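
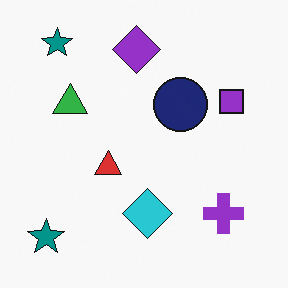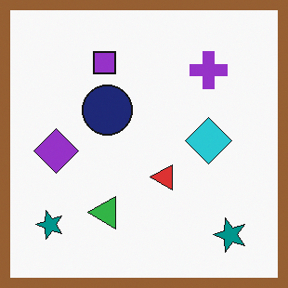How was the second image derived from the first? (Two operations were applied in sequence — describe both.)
The image was rotated 90° counter-clockwise, then framed with a brown border.

The purple cross sits in the bottom-right of the first image and the top-right of the second — consistent with a whole-image 90° counter-clockwise rotation. A solid brown frame runs around the edge of the second image, with the content slightly shrunk inside it.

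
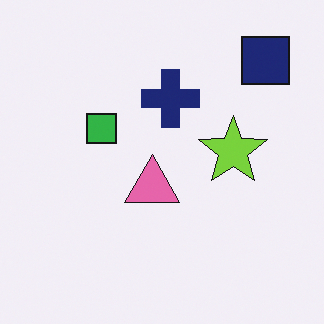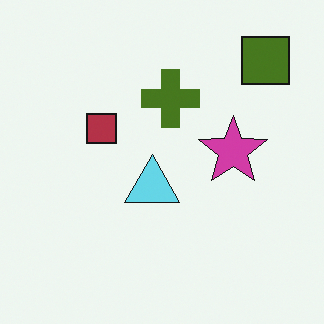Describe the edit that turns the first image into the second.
The second image is the first hue-shifted by a large amount.

Every shape's color has rotated by the same amount around the hue wheel — a uniform hue shift.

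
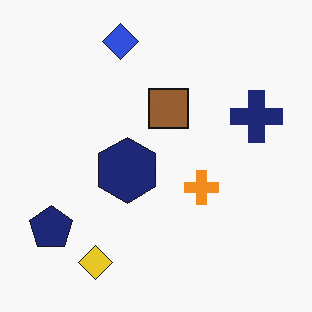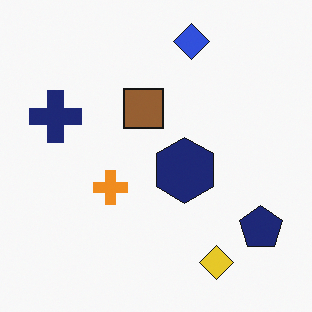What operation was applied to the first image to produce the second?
Flipped horizontally (left ↔ right).

The navy pentagon is in the bottom-left of the first image and the bottom-right of the second — shapes on opposite sides of the vertical midline have swapped in a mirror flip.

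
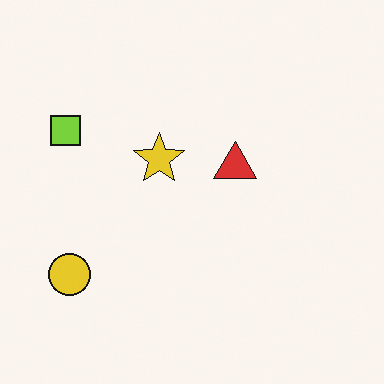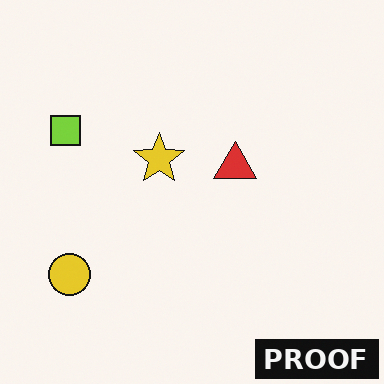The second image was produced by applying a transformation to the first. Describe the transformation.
It was watermarked with the text "PROOF" in the lower-right corner.

A dark label reading "PROOF" appears in the lower-right corner.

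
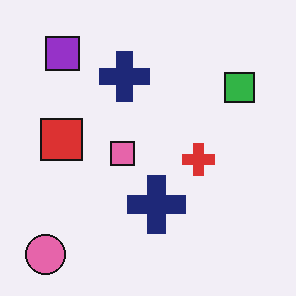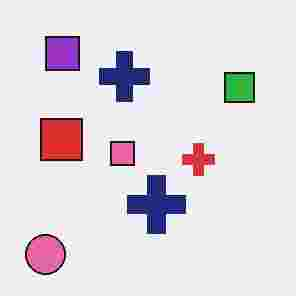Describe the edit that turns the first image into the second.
The transformation is: heavily JPEG-compressed with obvious blocking artifacts.

Blocky 8×8 compression artifacts appear around shape edges and the flat background shows ringing — characteristic JPEG degradation.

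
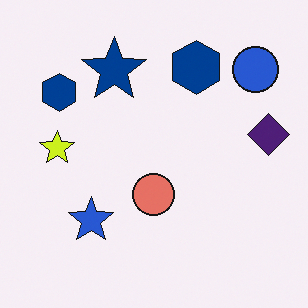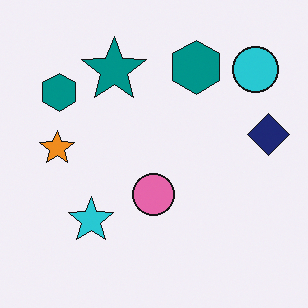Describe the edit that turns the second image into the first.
Hue-shifted by a small amount.

Every shape's color has rotated by the same amount around the hue wheel — a uniform hue shift.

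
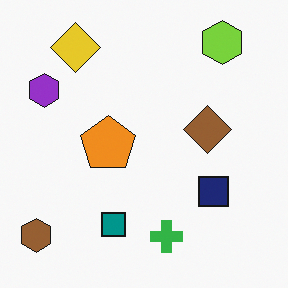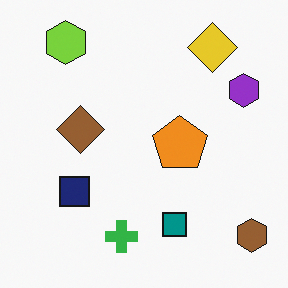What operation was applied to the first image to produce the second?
Flipped horizontally (left ↔ right).

The brown hexagon is in the bottom-left of the first image and the bottom-right of the second — shapes on opposite sides of the vertical midline have swapped in a mirror flip.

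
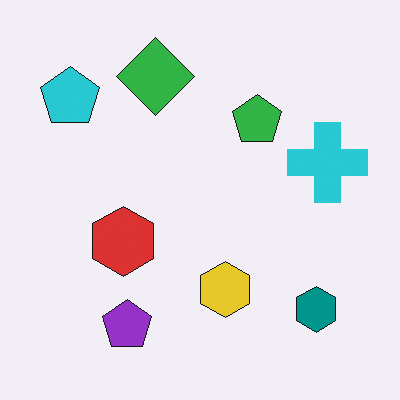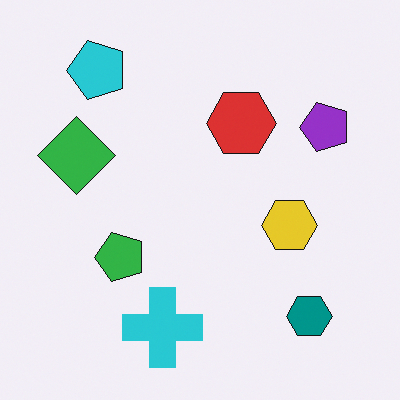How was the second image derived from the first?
The transformation is: transposed (reflected across the top-left ↔ bottom-right diagonal).

Shapes have swapped their row and column positions — what was in the top-right is now in the bottom-left — a diagonal reflection.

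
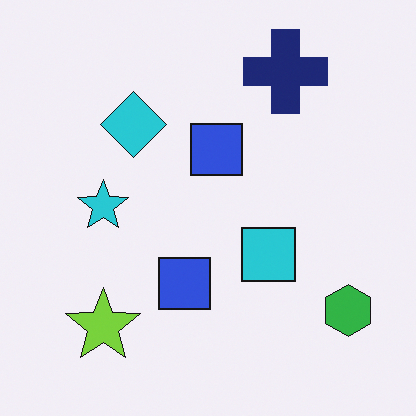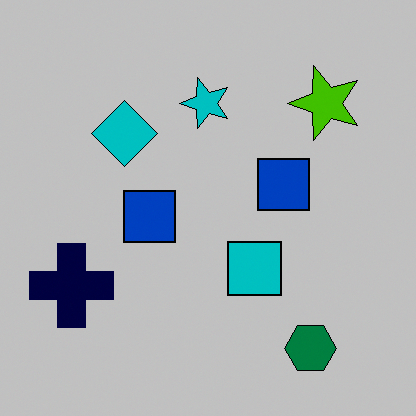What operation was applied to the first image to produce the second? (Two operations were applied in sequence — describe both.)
It was transposed (reflected across the top-left ↔ bottom-right diagonal), then heavily posterized to just a handful of flat colors.

Shapes have swapped their row and column positions — what was in the top-right is now in the bottom-left — a diagonal reflection. Each flat color has snapped to a coarser quantized level — most visibly, the near-white background has dropped to a flat grey.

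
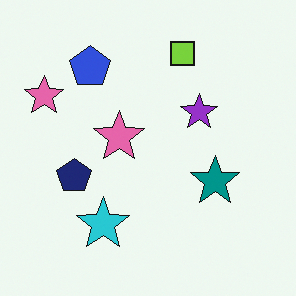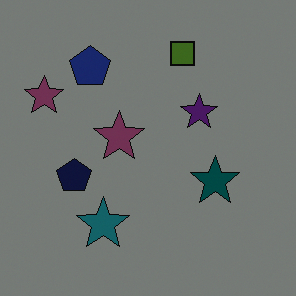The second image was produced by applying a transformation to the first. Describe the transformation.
Darkened a lot.

Every pixel — background and shapes alike — is uniformly darkened.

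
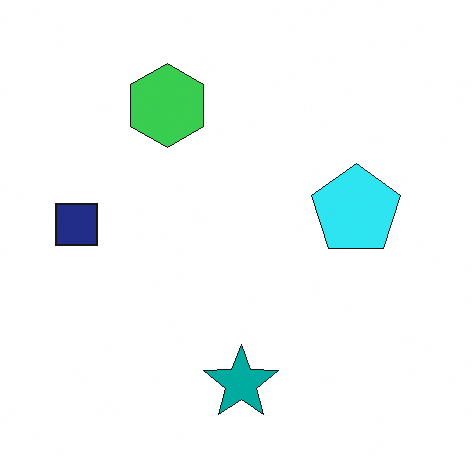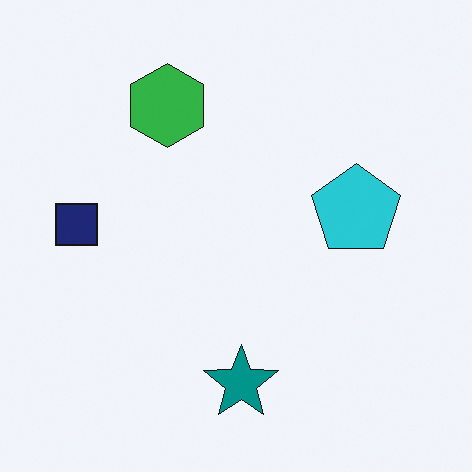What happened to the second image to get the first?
The transformation is: brightened a little.

Every pixel — background and shapes alike — is uniformly brightened.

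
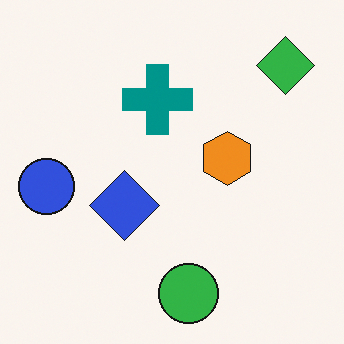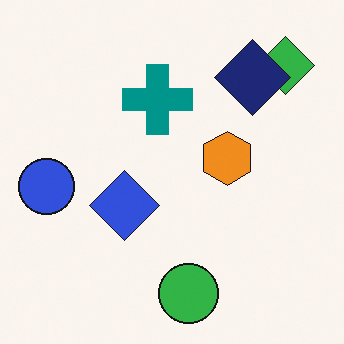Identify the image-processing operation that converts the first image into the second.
Overlaid with an additional navy diamond.

A navy diamond appears in the second image that is absent from the first.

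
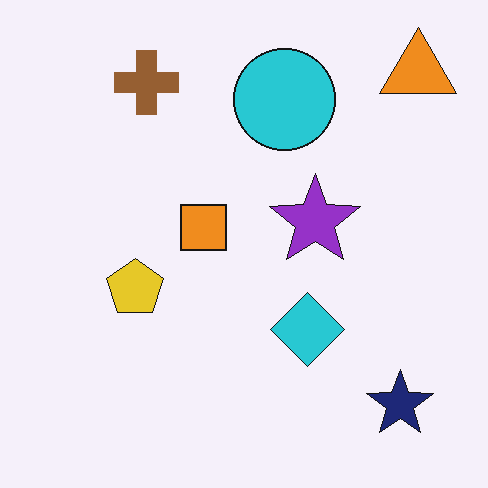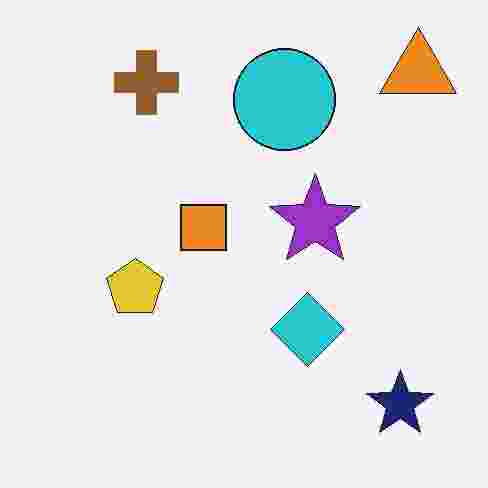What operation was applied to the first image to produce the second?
The transformation is: degraded with heavy JPEG compression.

Blocky 8×8 compression artifacts appear around shape edges and the flat background shows ringing — characteristic JPEG degradation.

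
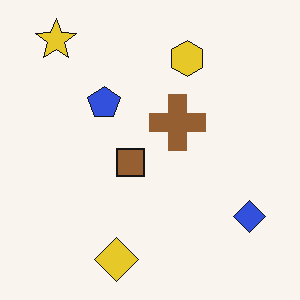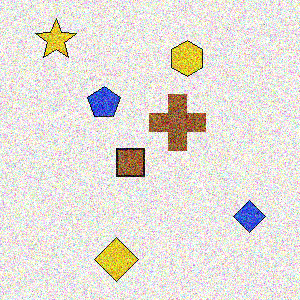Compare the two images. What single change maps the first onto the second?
This is the original image degraded with strong gaussian noise.

Random speckle covers the whole image, including the flat background.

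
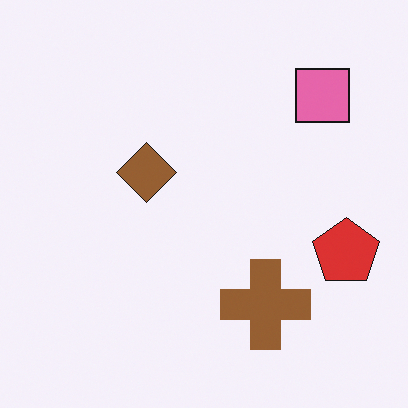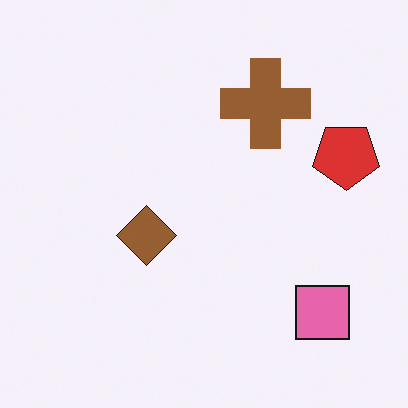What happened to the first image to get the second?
Flipped vertically (top ↔ bottom).

The pink square is in the top-right of the first image and the bottom-right of the second — shapes on opposite sides of the horizontal midline have swapped in a mirror flip.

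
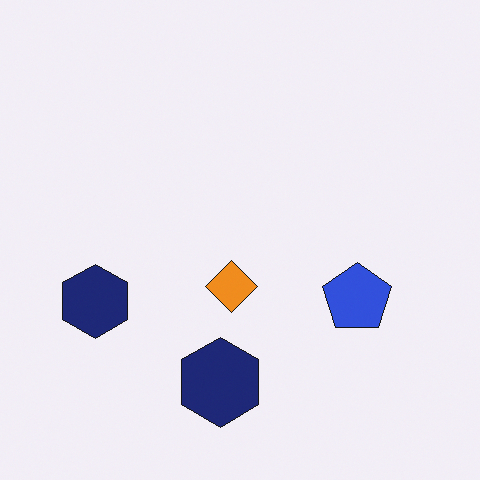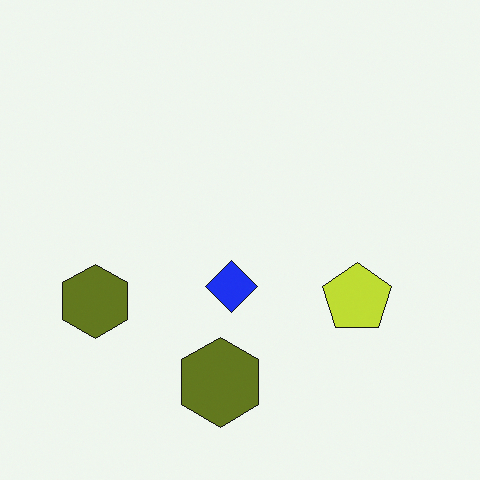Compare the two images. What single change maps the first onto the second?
The image was hue-shifted by a large amount.

Every shape's color has rotated by the same amount around the hue wheel — a uniform hue shift.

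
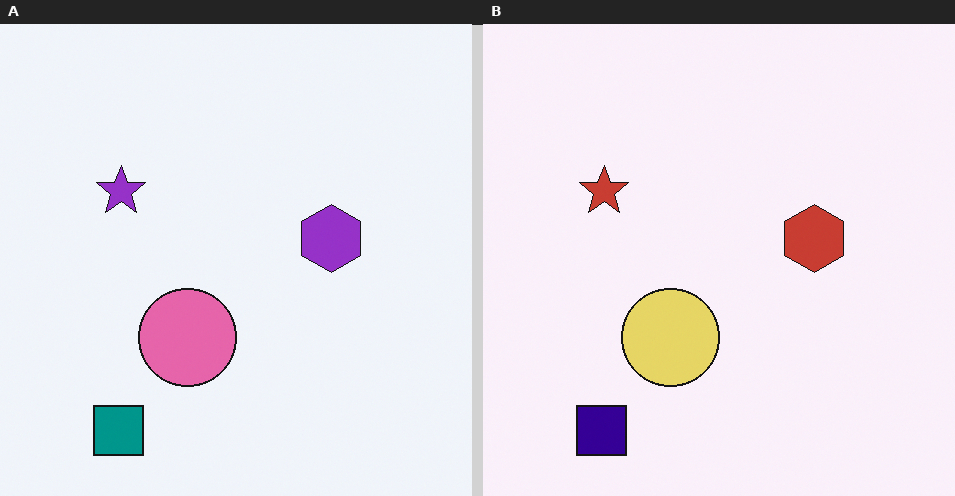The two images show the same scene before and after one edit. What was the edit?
The image was hue-shifted by a moderate amount.

Every shape's color has rotated by the same amount around the hue wheel — a uniform hue shift.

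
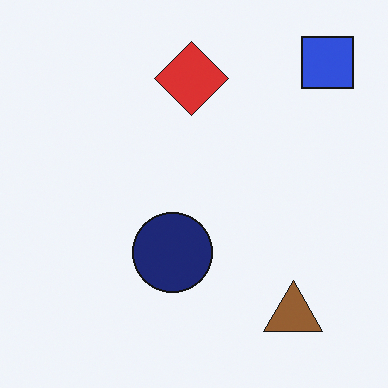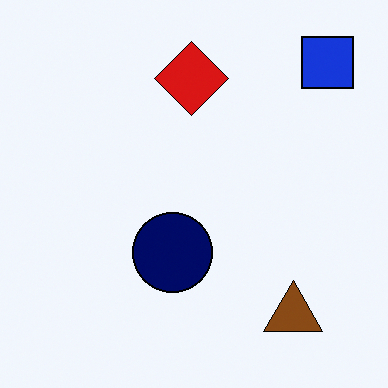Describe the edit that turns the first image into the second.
Given slightly increased contrast.

Tones are pushed away from mid-grey across the whole image — a global contrast change.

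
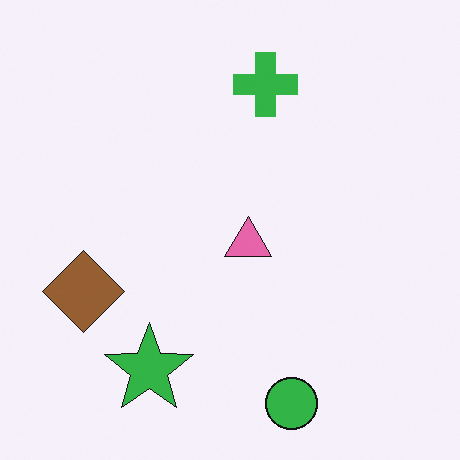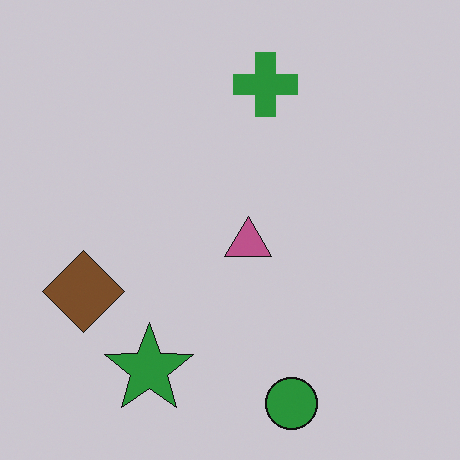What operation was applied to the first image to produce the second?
It was slightly darkened.

Every pixel — background and shapes alike — is uniformly darkened.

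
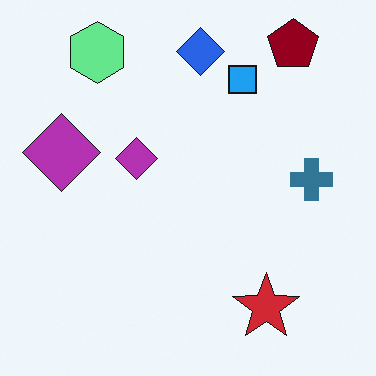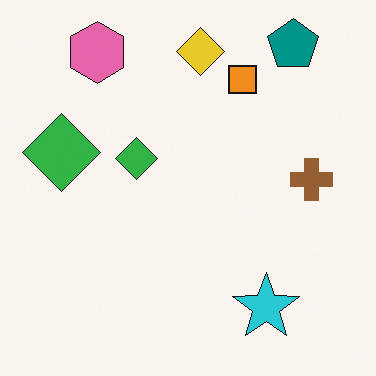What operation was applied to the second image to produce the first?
The transformation is: hue-shifted through roughly half the color wheel.

Every shape's color has rotated by the same amount around the hue wheel — a uniform hue shift.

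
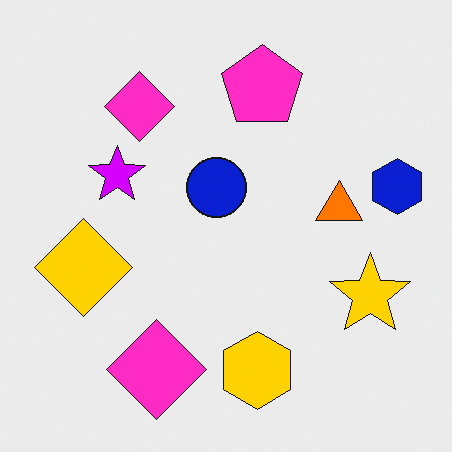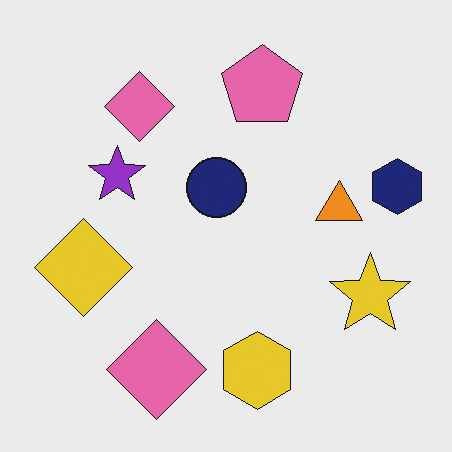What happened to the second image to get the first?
The image was heavily oversaturated.

All colors are more vivid — a global saturation change.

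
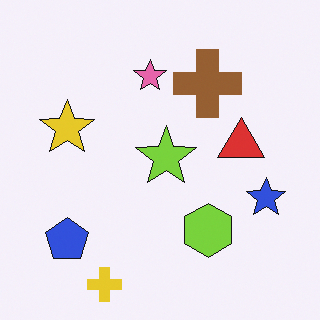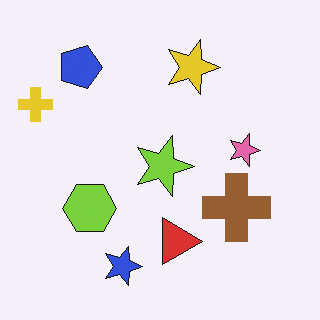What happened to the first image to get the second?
The second image is the first rotated 90° clockwise.

The yellow cross sits in the bottom-left of the first image and the top-left of the second — consistent with a whole-image 90° clockwise rotation.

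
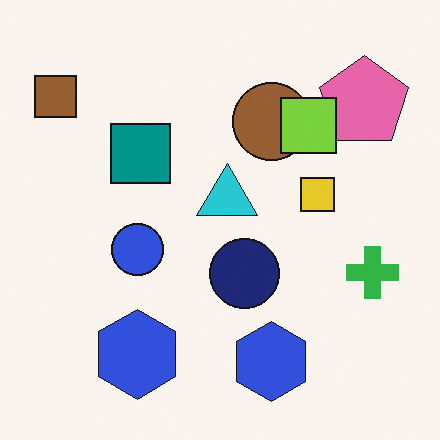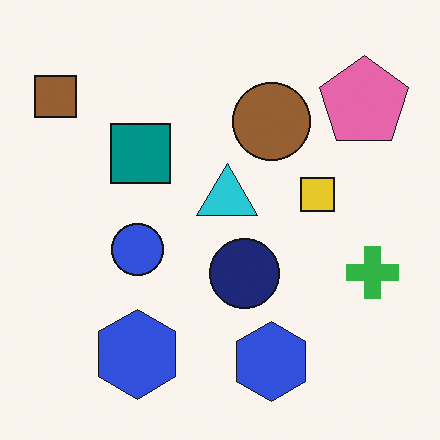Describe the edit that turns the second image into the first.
The first image is the second overlaid with an additional lime square.

A lime square appears in the first image that is absent from the second.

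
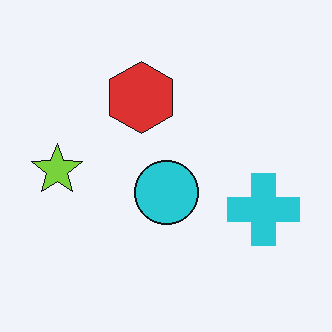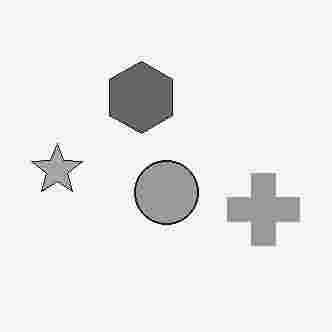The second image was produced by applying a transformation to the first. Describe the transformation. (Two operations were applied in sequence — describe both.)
The transformation is: converted to grayscale, then degraded with heavy JPEG compression.

All color is removed — every shape is now a shade of grey. Blocky 8×8 compression artifacts appear around shape edges and the flat background shows ringing — characteristic JPEG degradation.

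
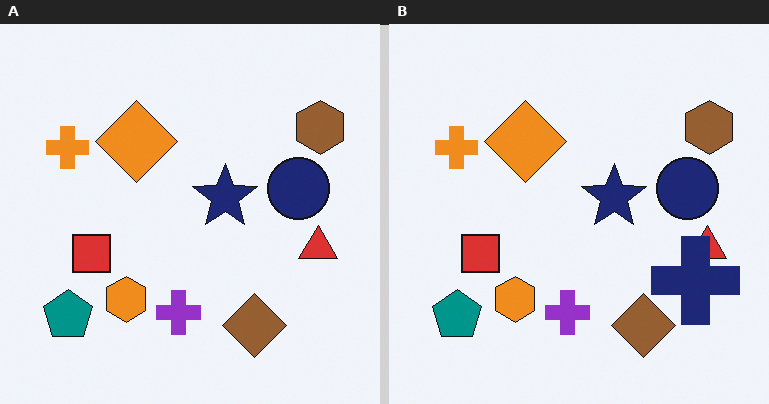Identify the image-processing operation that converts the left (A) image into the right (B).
It was overlaid with an additional navy cross.

A navy cross appears in the right (B) image that is absent from the left (A).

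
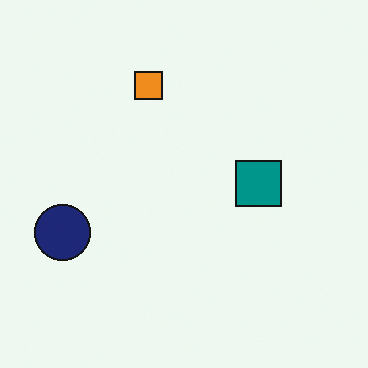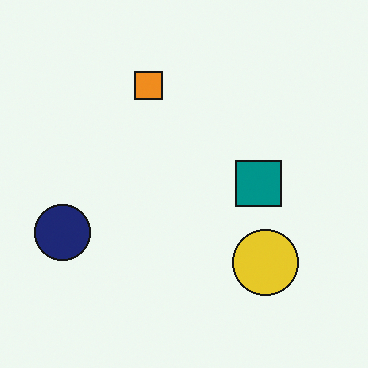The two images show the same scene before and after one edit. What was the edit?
The transformation is: overlaid with an additional yellow circle.

A yellow circle appears in the second image that is absent from the first.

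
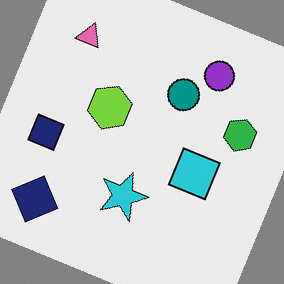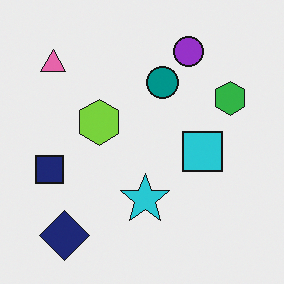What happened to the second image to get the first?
The first image is the second rotated clockwise by a clearly visible amount.

Every shape is tilted by the same angle and the image corners show triangular fill wedges — a whole-image rotation by a non-right angle.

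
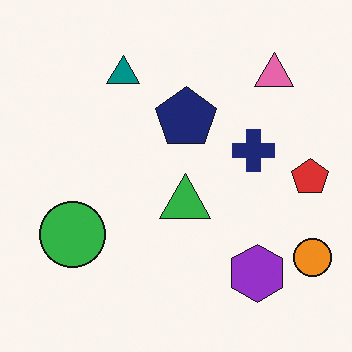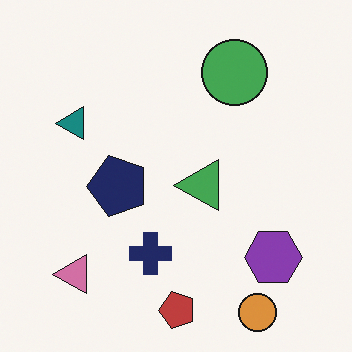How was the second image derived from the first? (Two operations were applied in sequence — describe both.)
The image was transposed (reflected across the top-left ↔ bottom-right diagonal), then slightly desaturated.

Shapes have swapped their row and column positions — what was in the top-right is now in the bottom-left — a diagonal reflection. All colors are more muted and greyish — a global saturation change.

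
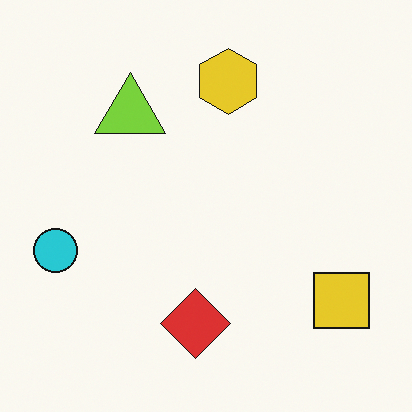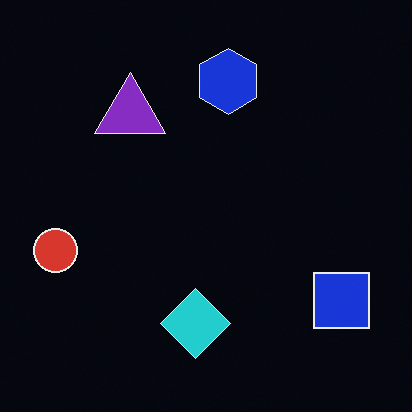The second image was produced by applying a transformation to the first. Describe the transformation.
The transformation is: color-inverted (negative).

The light background has become dark and every shape's color is its complement — a photographic negative.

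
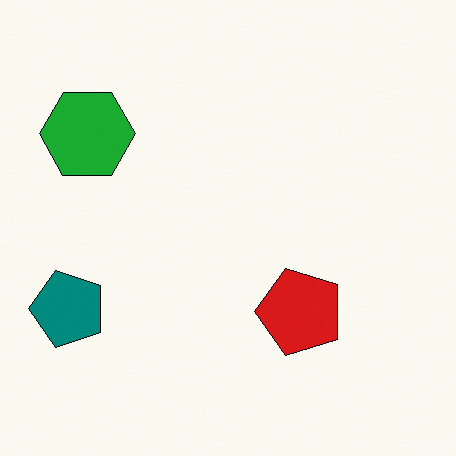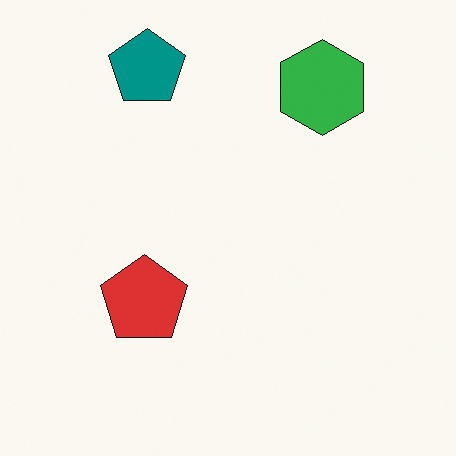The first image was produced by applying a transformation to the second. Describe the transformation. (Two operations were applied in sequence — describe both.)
This is the original image given slightly increased contrast, then rotated 90° counter-clockwise.

Tones are pushed away from mid-grey across the whole image — a global contrast change. The teal pentagon sits in the top-left of the second image and the bottom-left of the first — consistent with a whole-image 90° counter-clockwise rotation.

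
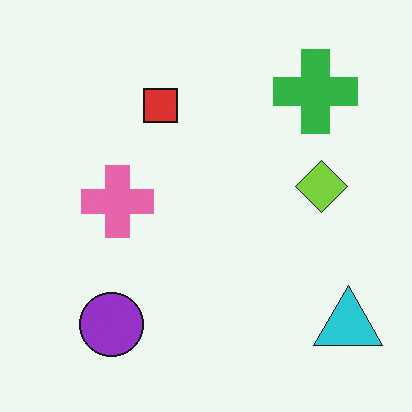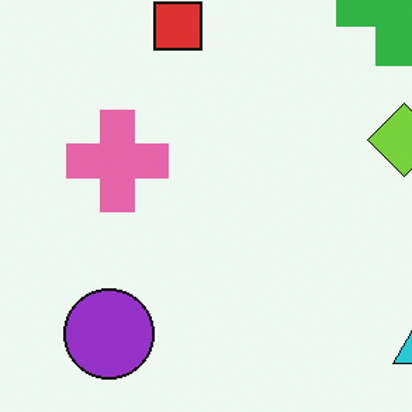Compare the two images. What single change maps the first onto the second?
The transformation is: cropped to a modestly smaller region and rescaled.

The visible shapes are larger and the field of view is narrower; shapes near the original edges may be partly or wholly outside the frame — a crop-and-rescale.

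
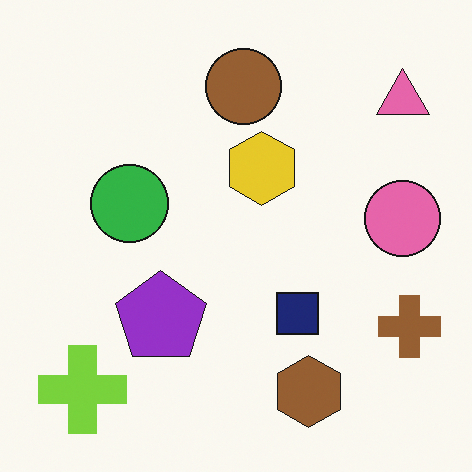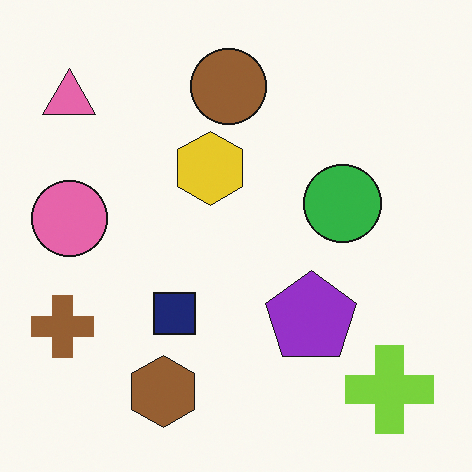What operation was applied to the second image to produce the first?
The first image is the second flipped horizontally (left ↔ right).

The brown cross is in the bottom-left of the second image and the bottom-right of the first — shapes on opposite sides of the vertical midline have swapped in a mirror flip.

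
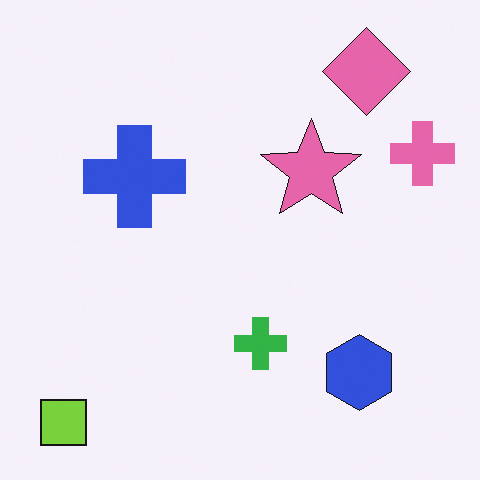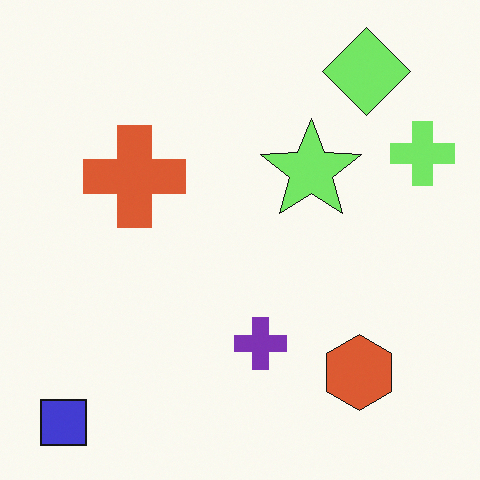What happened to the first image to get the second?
This is the original image hue-shifted by a moderate amount.

Every shape's color has rotated by the same amount around the hue wheel — a uniform hue shift.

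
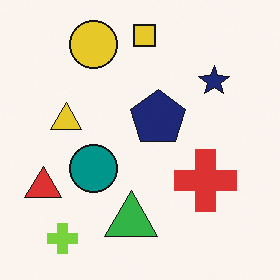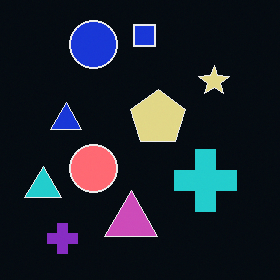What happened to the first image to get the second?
The transformation is: color-inverted (negative).

The light background has become dark and every shape's color is its complement — a photographic negative.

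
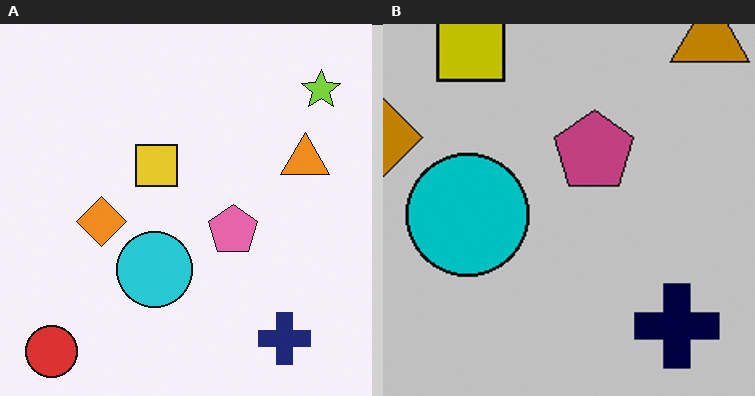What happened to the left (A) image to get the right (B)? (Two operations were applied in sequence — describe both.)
The image was aggressively posterized, then cropped to a modestly smaller region and rescaled.

Each flat color has snapped to a coarser quantized level — most visibly, the near-white background has dropped to a flat grey. The visible shapes are larger and the field of view is narrower; shapes near the original edges may be partly or wholly outside the frame — a crop-and-rescale.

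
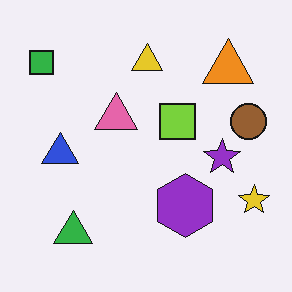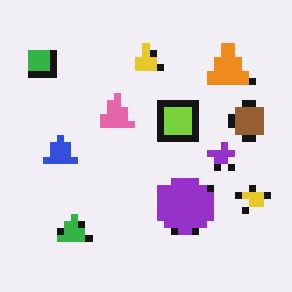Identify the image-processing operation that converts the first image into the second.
This is the original image moderately pixelated.

Shapes are reduced to large square blocks; fine edges and outlines are lost — a downscale-then-upscale (mosaic) effect.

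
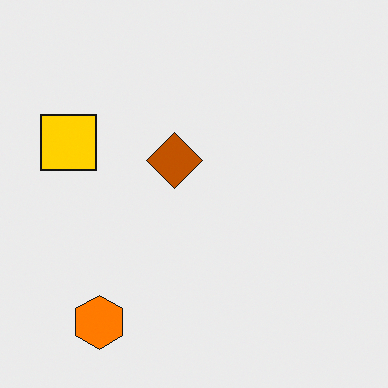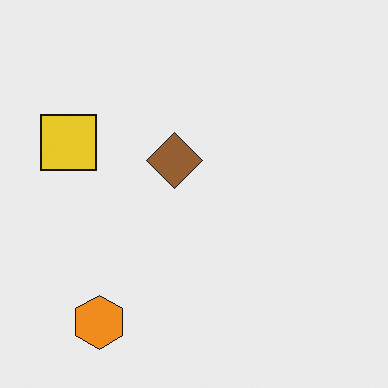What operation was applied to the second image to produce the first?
The first image is the second made much more vivid (saturation change).

All colors are more vivid — a global saturation change.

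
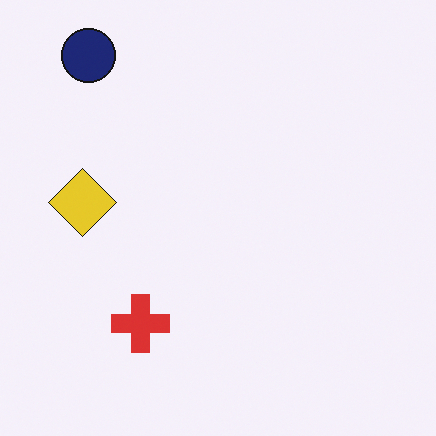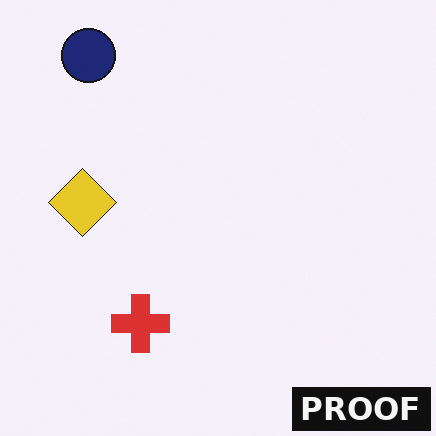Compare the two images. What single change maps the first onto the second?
The image was watermarked with the text "PROOF" in the lower-right corner.

A dark label reading "PROOF" appears in the lower-right corner.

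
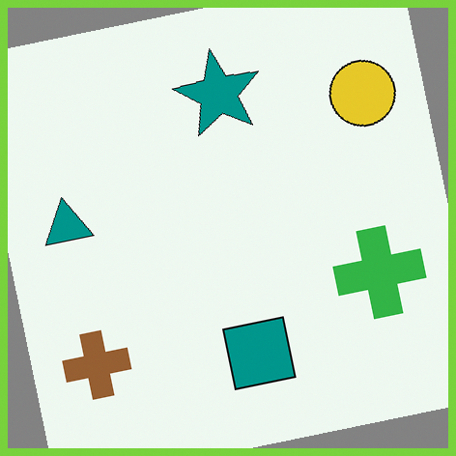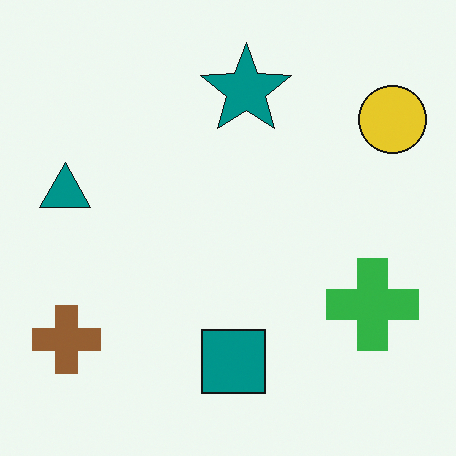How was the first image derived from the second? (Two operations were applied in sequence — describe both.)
The image was rotated counter-clockwise by a few degrees, then framed with a lime border.

Every shape is tilted by the same angle and the image corners show triangular fill wedges — a whole-image rotation by a non-right angle. A solid lime frame runs around the edge of the first image, with the content slightly shrunk inside it.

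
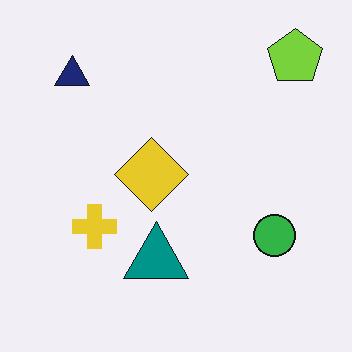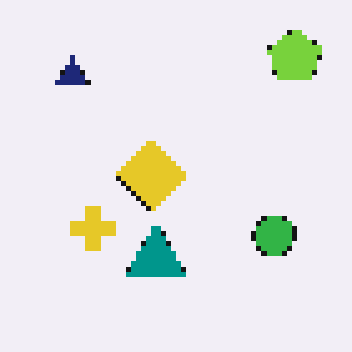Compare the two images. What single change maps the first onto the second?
It was lightly pixelated (a mild mosaic effect).

Shapes are reduced to large square blocks; fine edges and outlines are lost — a downscale-then-upscale (mosaic) effect.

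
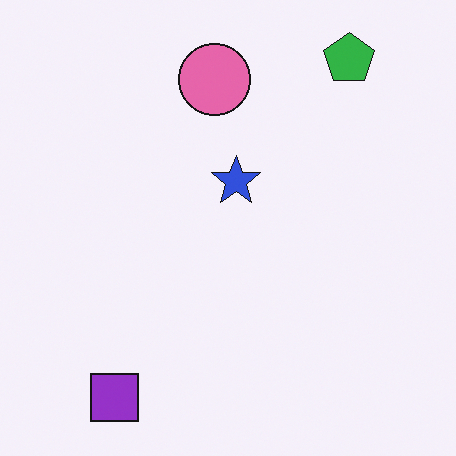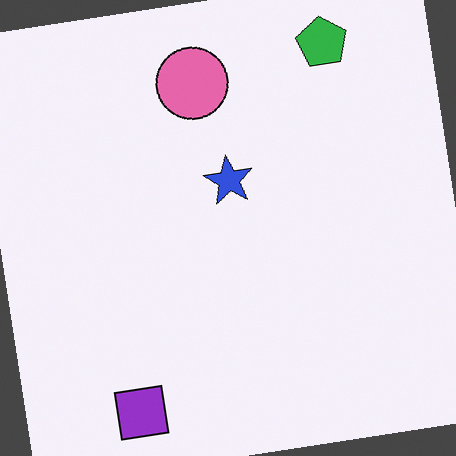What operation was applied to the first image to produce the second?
The image was rotated counter-clockwise by a slight angle.

Every shape is tilted by the same angle and the image corners show triangular fill wedges — a whole-image rotation by a non-right angle.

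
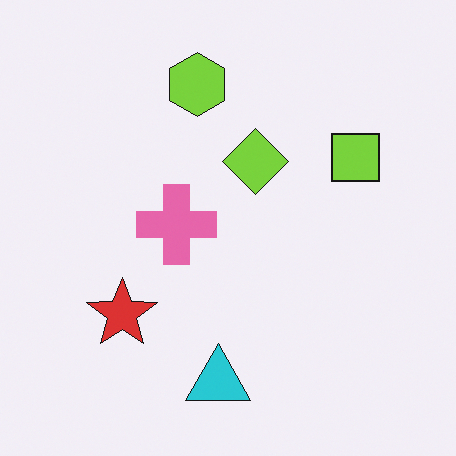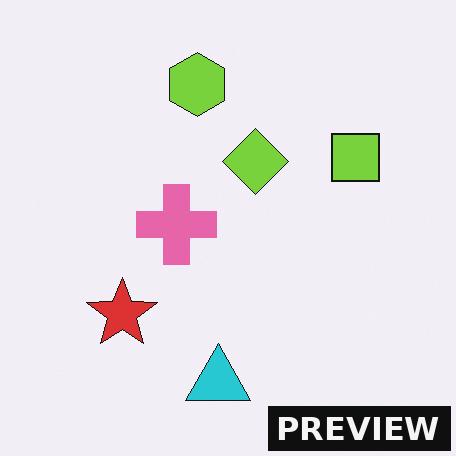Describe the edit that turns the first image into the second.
It was watermarked with the text "PREVIEW" in the lower-right corner.

A dark label reading "PREVIEW" appears in the lower-right corner.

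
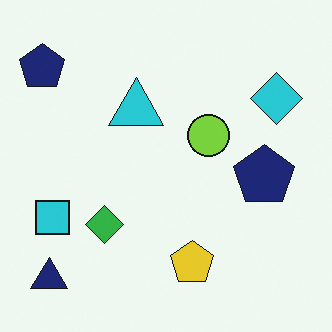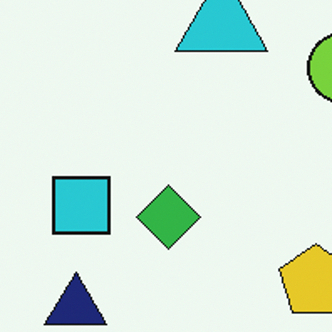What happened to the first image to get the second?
Cropped to a noticeably smaller region and rescaled.

The visible shapes are larger and the field of view is narrower; shapes near the original edges may be partly or wholly outside the frame — a crop-and-rescale.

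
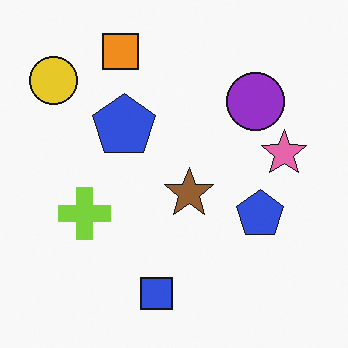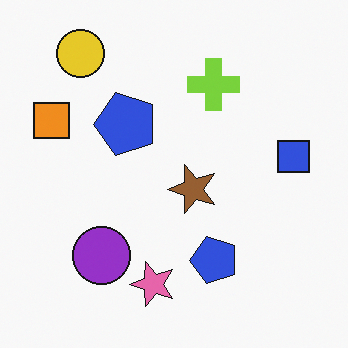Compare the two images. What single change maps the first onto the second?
This is the original image transposed (reflected across the top-left ↔ bottom-right diagonal).

Shapes have swapped their row and column positions — what was in the top-right is now in the bottom-left — a diagonal reflection.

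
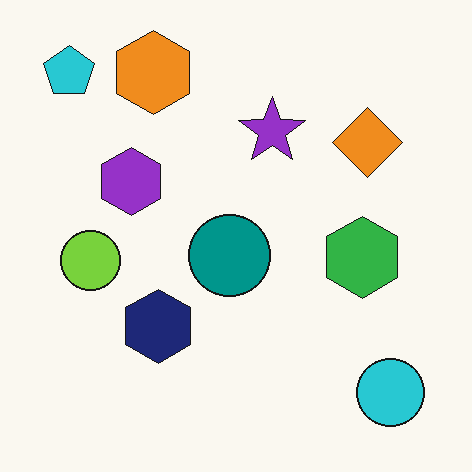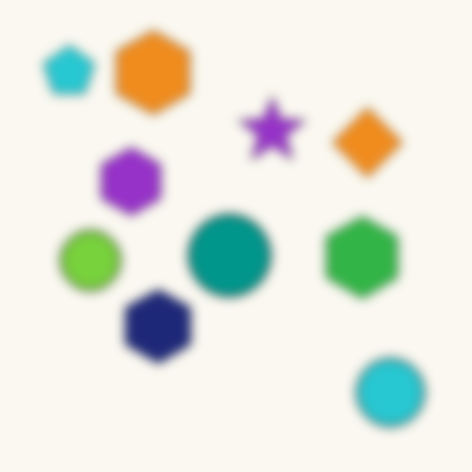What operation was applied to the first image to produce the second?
The second image is the first strongly gaussian-blurred.

Shape edges and outlines are uniformly softened across the whole image.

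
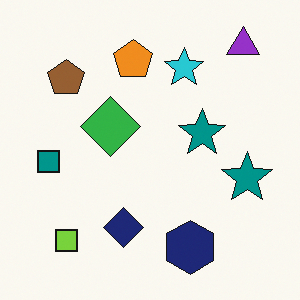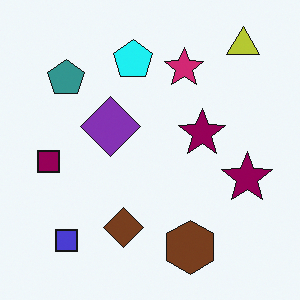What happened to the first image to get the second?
Hue-shifted through roughly a third of the color wheel.

Every shape's color has rotated by the same amount around the hue wheel — a uniform hue shift.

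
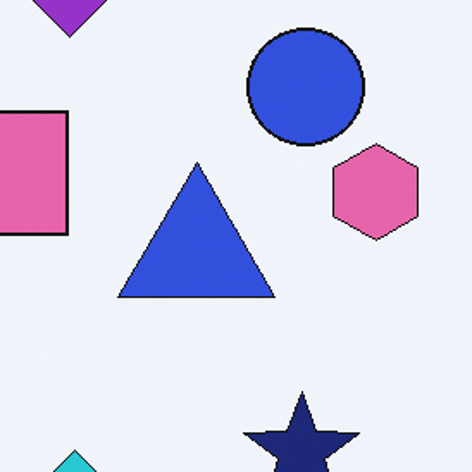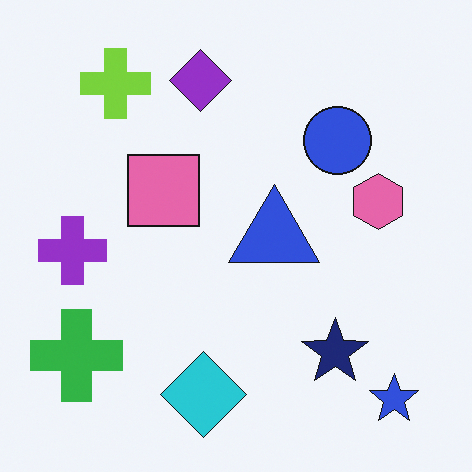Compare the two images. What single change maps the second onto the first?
Cropped to a noticeably smaller region and rescaled.

The visible shapes are larger and the field of view is narrower; shapes near the original edges may be partly or wholly outside the frame — a crop-and-rescale.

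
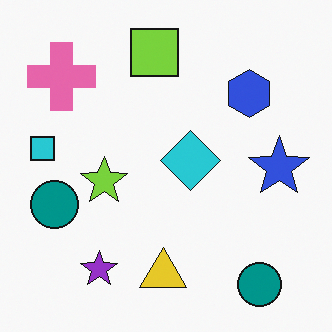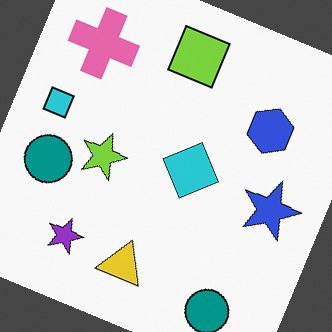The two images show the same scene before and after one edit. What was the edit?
This is the original image rotated clockwise by a clearly visible amount.

Every shape is tilted by the same angle and the image corners show triangular fill wedges — a whole-image rotation by a non-right angle.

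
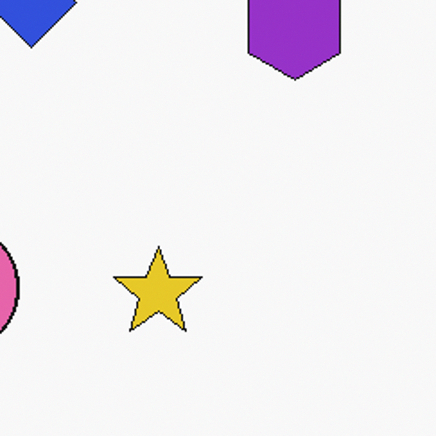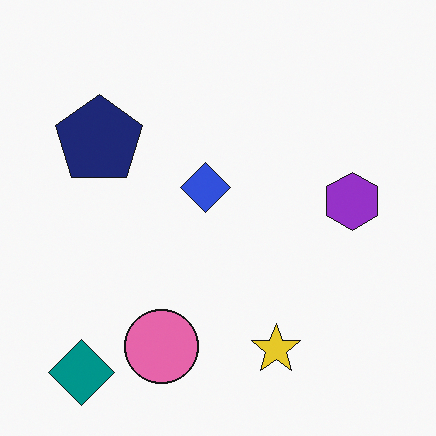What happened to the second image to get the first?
The transformation is: cropped to a noticeably smaller region and rescaled.

The visible shapes are larger and the field of view is narrower; shapes near the original edges may be partly or wholly outside the frame — a crop-and-rescale.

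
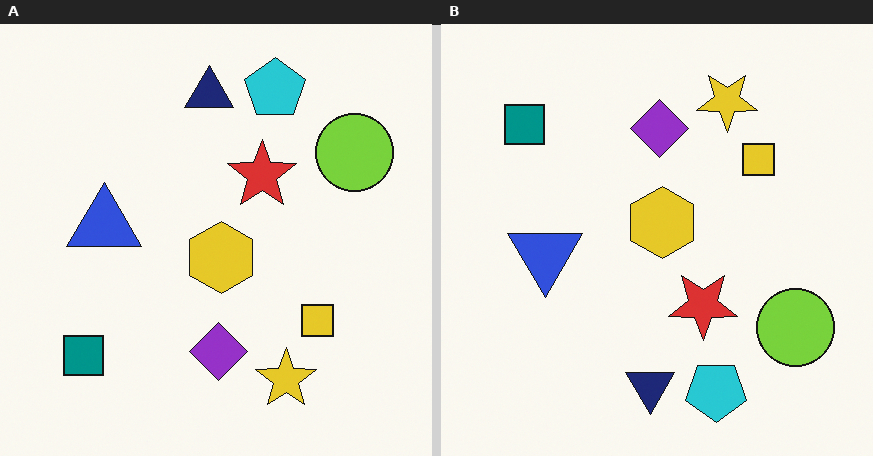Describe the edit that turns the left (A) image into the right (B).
This is the original image flipped vertically (top ↔ bottom).

The cyan pentagon is in the top of the left (A) image and the bottom of the right (B) — shapes on opposite sides of the horizontal midline have swapped in a mirror flip.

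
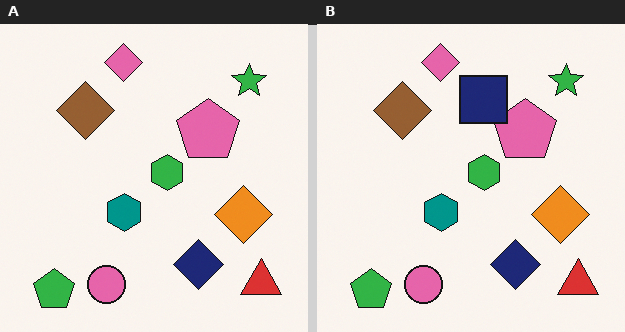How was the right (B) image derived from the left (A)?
The right (B) image is the left (A) overlaid with an additional navy square.

A navy square appears in the right (B) image that is absent from the left (A).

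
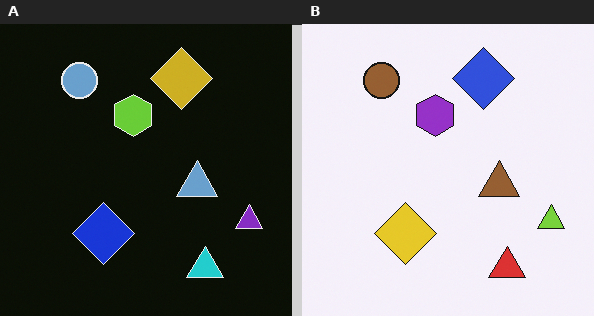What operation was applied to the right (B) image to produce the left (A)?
The image was color-inverted (negative).

The light background has become dark and every shape's color is its complement — a photographic negative.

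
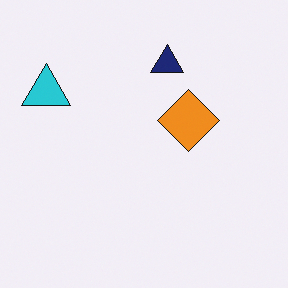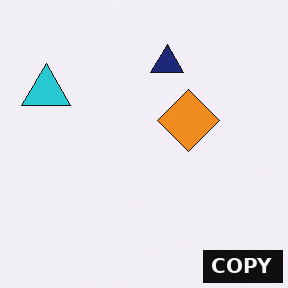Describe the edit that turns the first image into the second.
The transformation is: watermarked with the text "COPY" in the lower-right corner.

A dark label reading "COPY" appears in the lower-right corner.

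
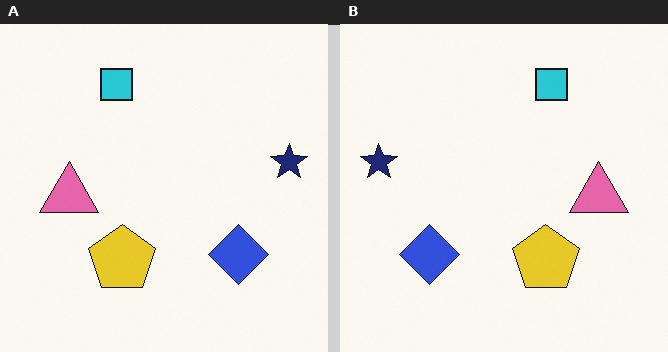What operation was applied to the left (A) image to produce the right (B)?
It was flipped horizontally (left ↔ right).

The navy star is in the right of the left (A) image and the left of the right (B) — shapes on opposite sides of the vertical midline have swapped in a mirror flip.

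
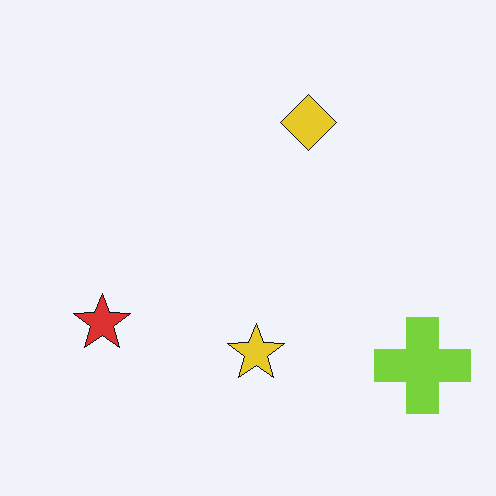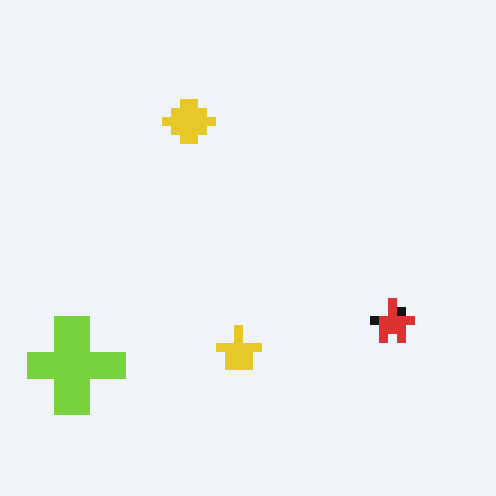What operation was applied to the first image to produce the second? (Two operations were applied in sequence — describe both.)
This is the original image flipped horizontally (left ↔ right), then heavily pixelated into large blocks.

The lime cross is in the bottom-right of the first image and the bottom-left of the second — shapes on opposite sides of the vertical midline have swapped in a mirror flip. Shapes are reduced to large square blocks; fine edges and outlines are lost — a downscale-then-upscale (mosaic) effect.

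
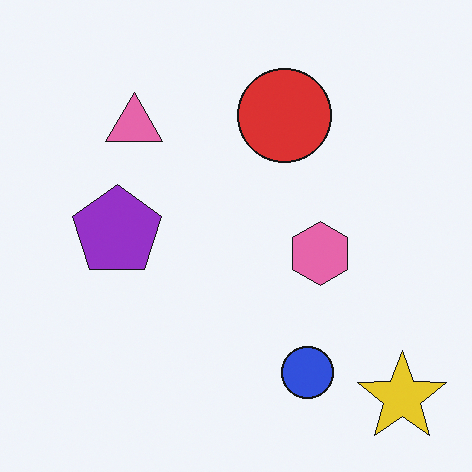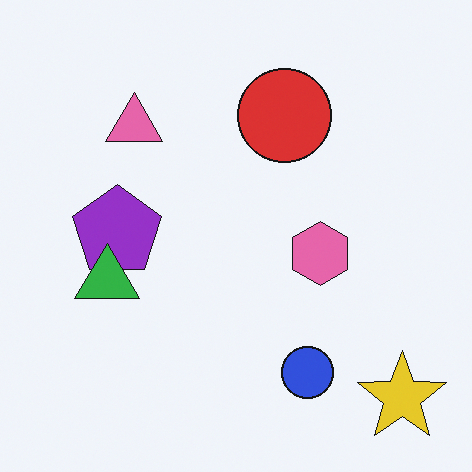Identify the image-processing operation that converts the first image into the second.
It was overlaid with an additional green triangle.

A green triangle appears in the second image that is absent from the first.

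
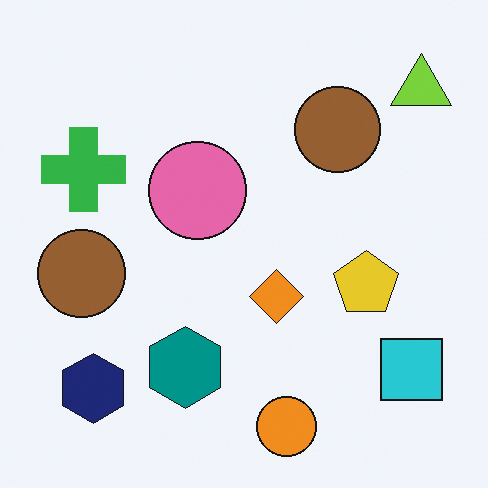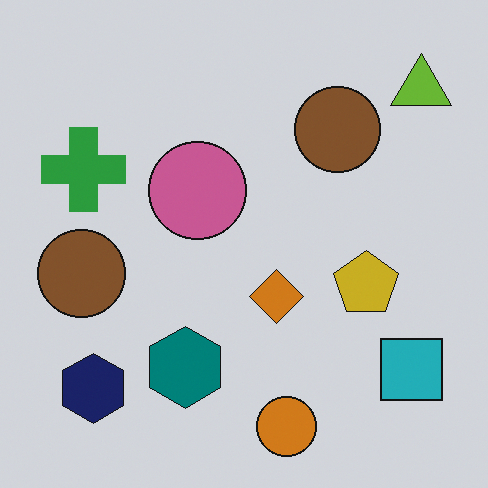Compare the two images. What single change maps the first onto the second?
The second image is the first darkened a little.

Every pixel — background and shapes alike — is uniformly darkened.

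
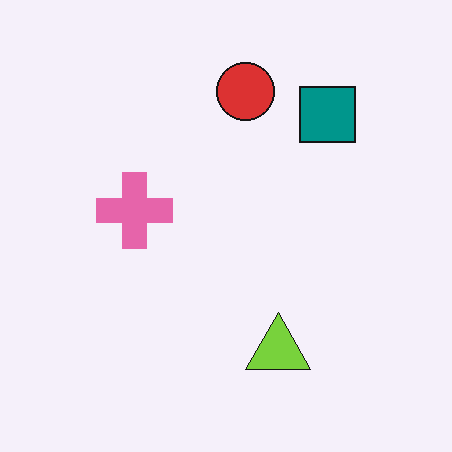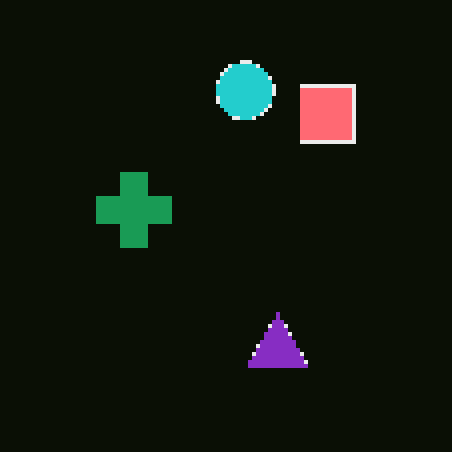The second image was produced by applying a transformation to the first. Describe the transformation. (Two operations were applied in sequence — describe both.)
The image was color-inverted (negative), then lightly pixelated (a mild mosaic effect).

The light background has become dark and every shape's color is its complement — a photographic negative. Shapes are reduced to large square blocks; fine edges and outlines are lost — a downscale-then-upscale (mosaic) effect.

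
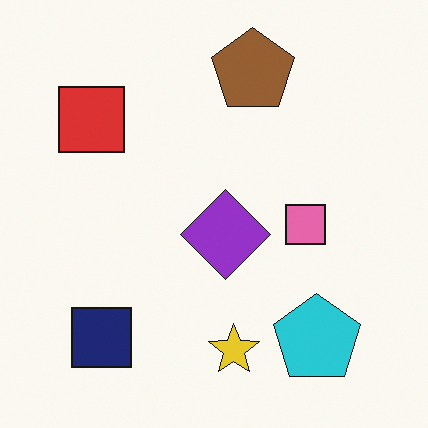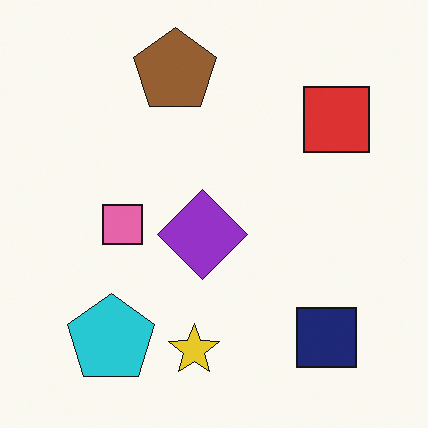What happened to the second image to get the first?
It was flipped horizontally (left ↔ right).

The red square is in the top-right of the second image and the top-left of the first — shapes on opposite sides of the vertical midline have swapped in a mirror flip.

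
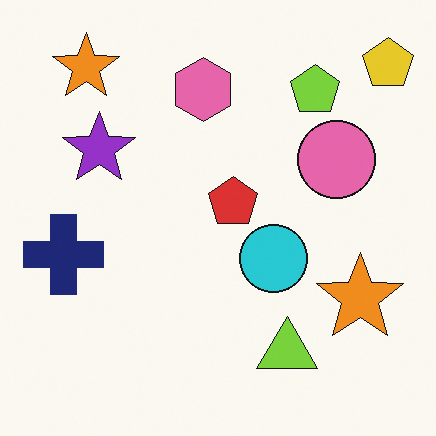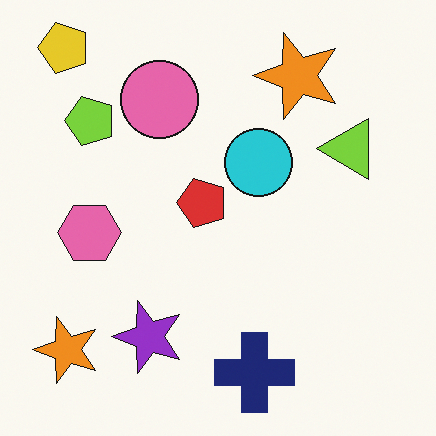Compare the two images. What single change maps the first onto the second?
Rotated 90° counter-clockwise.

The yellow pentagon sits in the top-right of the first image and the top-left of the second — consistent with a whole-image 90° counter-clockwise rotation.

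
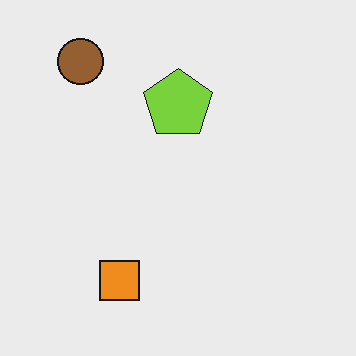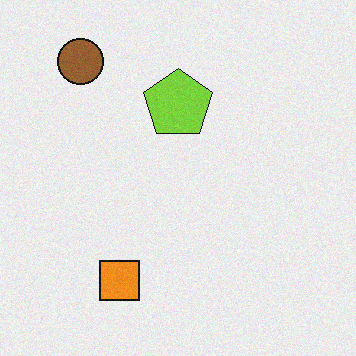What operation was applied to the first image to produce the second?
This is the original image degraded with light additive noise.

Random speckle covers the whole image, including the flat background.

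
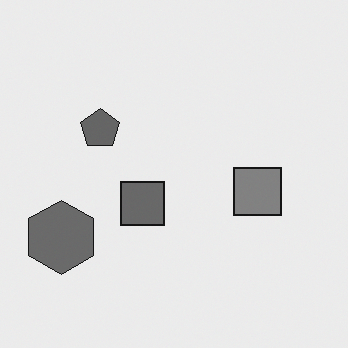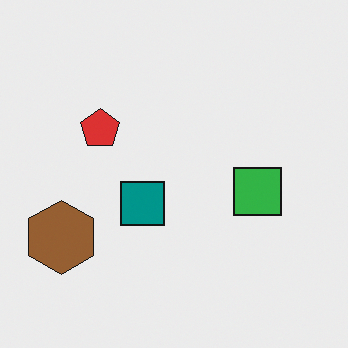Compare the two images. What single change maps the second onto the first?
The first image is the second converted to grayscale.

All color is removed — every shape is now a shade of grey.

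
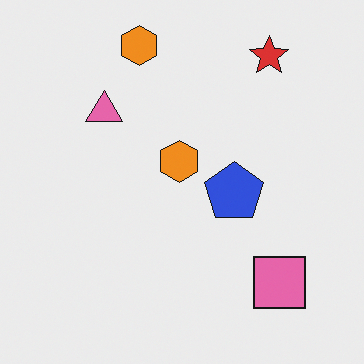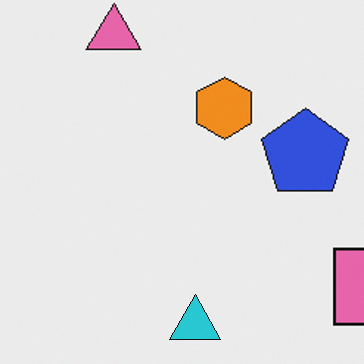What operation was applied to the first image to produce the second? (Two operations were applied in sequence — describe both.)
The image was cropped slightly and scaled back up, then overlaid with an additional cyan triangle.

The visible shapes are larger and the field of view is narrower; shapes near the original edges may be partly or wholly outside the frame — a crop-and-rescale. A cyan triangle appears in the second image that is absent from the first.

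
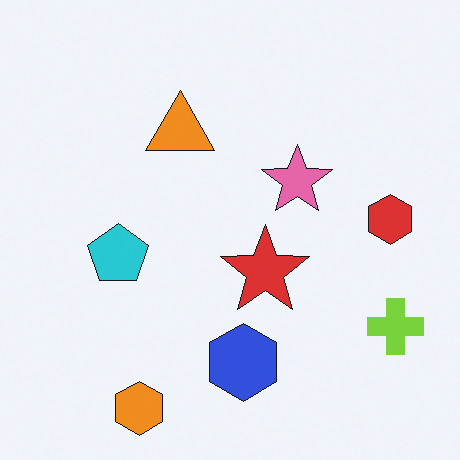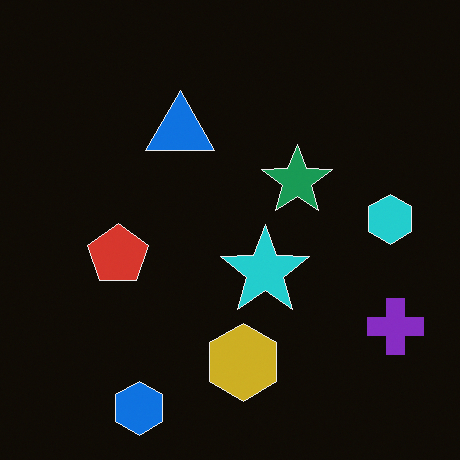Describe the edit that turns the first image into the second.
The transformation is: color-inverted (negative).

The light background has become dark and every shape's color is its complement — a photographic negative.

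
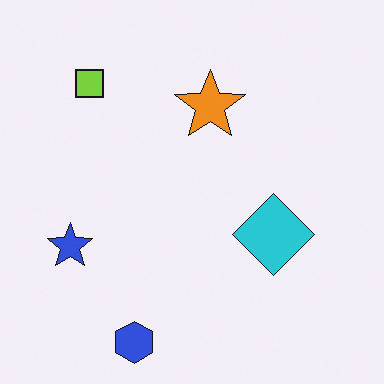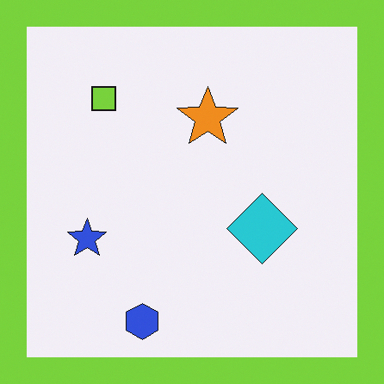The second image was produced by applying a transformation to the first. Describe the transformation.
The image was framed with a lime border.

A solid lime frame runs around the edge of the second image, with the content slightly shrunk inside it.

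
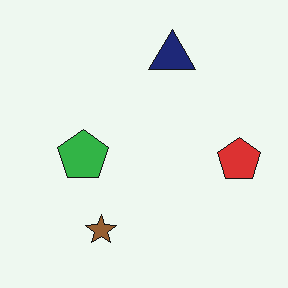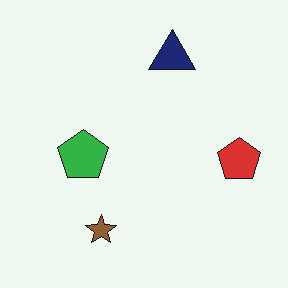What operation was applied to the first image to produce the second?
The image was JPEG-compressed with visible artifacts.

Blocky 8×8 compression artifacts appear around shape edges and the flat background shows ringing — characteristic JPEG degradation.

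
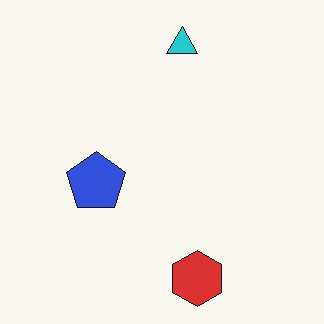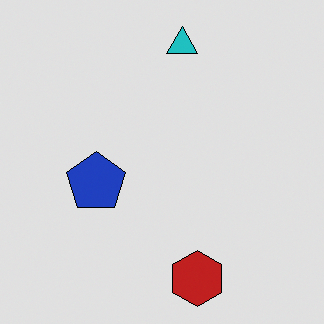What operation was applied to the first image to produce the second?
It was moderately posterized.

Each flat color has snapped to a coarser quantized level — most visibly, the near-white background has dropped to a flat grey.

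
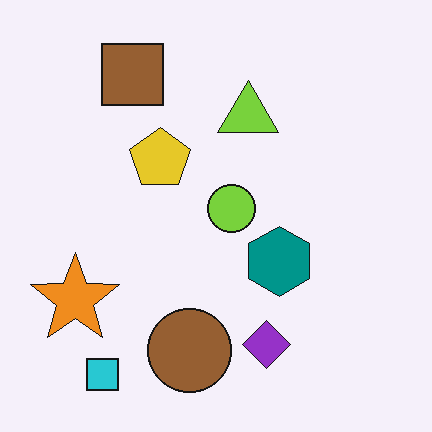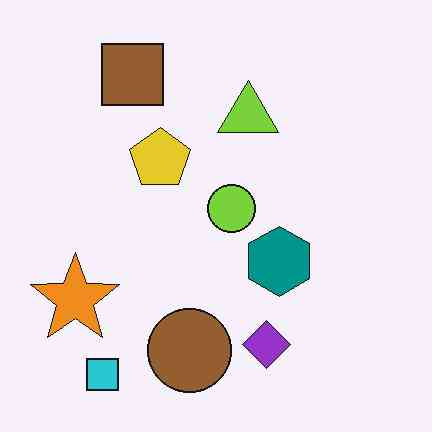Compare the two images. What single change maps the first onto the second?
It was given moderate JPEG compression.

Blocky 8×8 compression artifacts appear around shape edges and the flat background shows ringing — characteristic JPEG degradation.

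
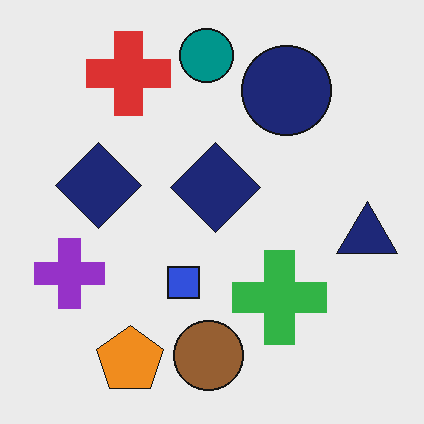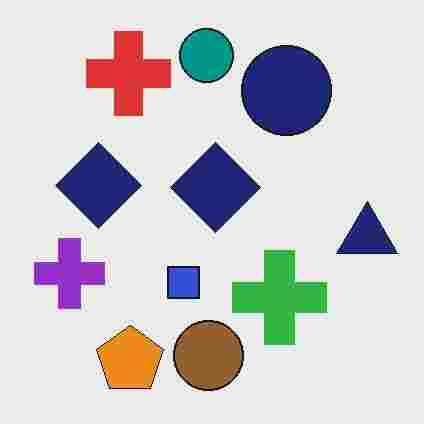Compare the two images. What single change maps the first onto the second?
The transformation is: heavily JPEG-compressed with obvious blocking artifacts.

Blocky 8×8 compression artifacts appear around shape edges and the flat background shows ringing — characteristic JPEG degradation.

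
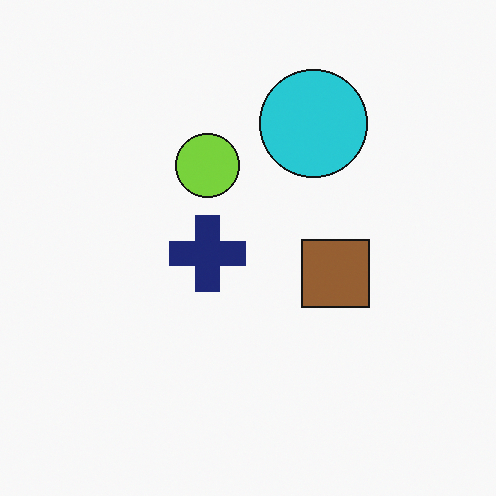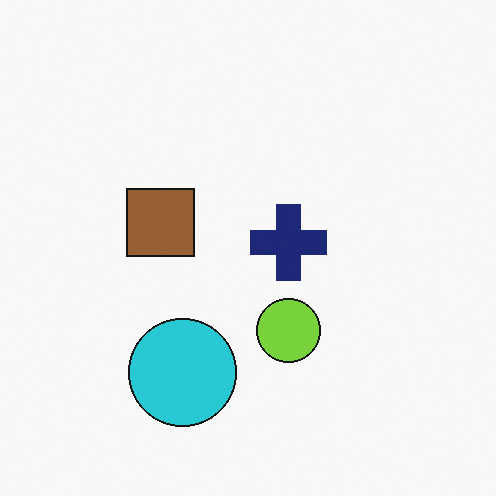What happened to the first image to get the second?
This is the original image rotated 180°.

The cyan circle sits in the top of the first image and the bottom of the second — consistent with a whole-image 180° rotation.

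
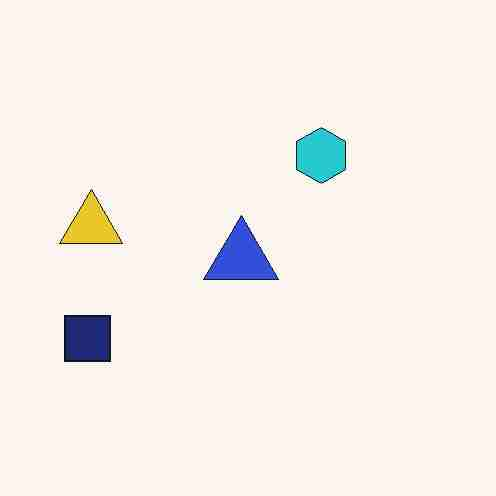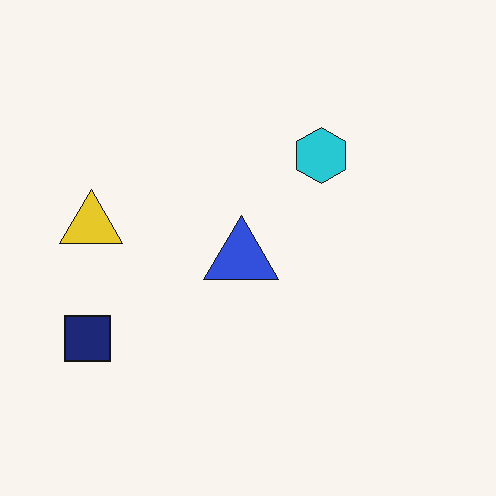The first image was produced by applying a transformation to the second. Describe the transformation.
This is the original image degraded with heavy JPEG compression.

Blocky 8×8 compression artifacts appear around shape edges and the flat background shows ringing — characteristic JPEG degradation.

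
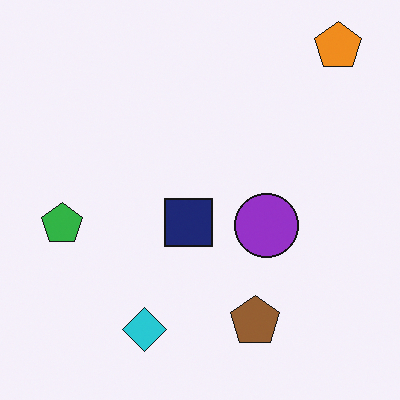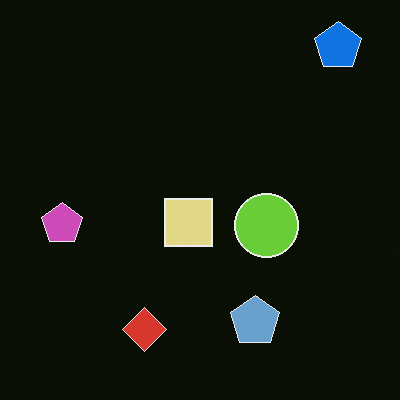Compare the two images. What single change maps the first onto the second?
The second image is the first color-inverted (negative).

The light background has become dark and every shape's color is its complement — a photographic negative.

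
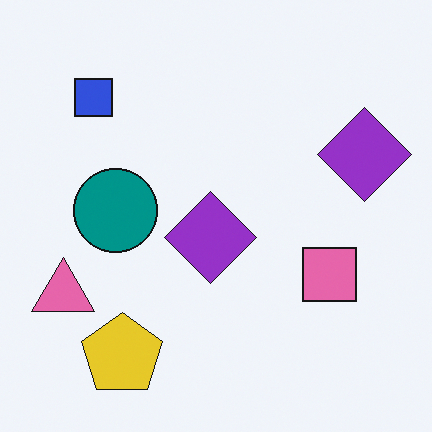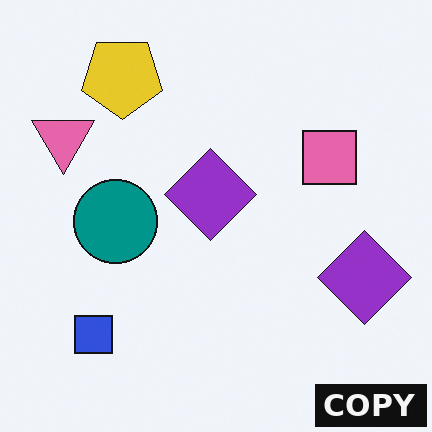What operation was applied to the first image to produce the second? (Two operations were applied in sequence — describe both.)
It was flipped vertically (top ↔ bottom), then watermarked with the text "COPY" in the lower-right corner.

The yellow pentagon is in the bottom-left of the first image and the top-left of the second — shapes on opposite sides of the horizontal midline have swapped in a mirror flip. A dark label reading "COPY" appears in the lower-right corner.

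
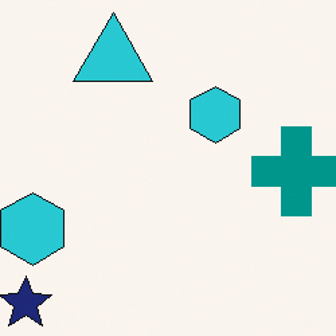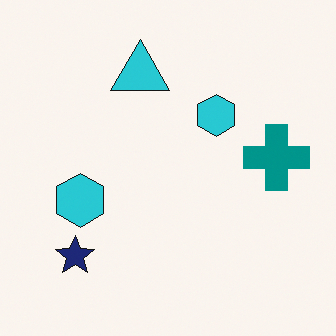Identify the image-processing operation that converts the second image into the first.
The transformation is: cropped to a modestly smaller region and rescaled.

The visible shapes are larger and the field of view is narrower; shapes near the original edges may be partly or wholly outside the frame — a crop-and-rescale.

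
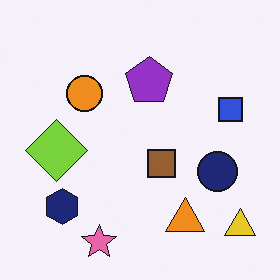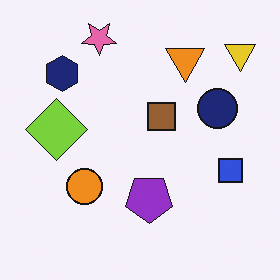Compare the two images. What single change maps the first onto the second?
The second image is the first flipped vertically (top ↔ bottom).

The pink star is in the bottom of the first image and the top of the second — shapes on opposite sides of the horizontal midline have swapped in a mirror flip.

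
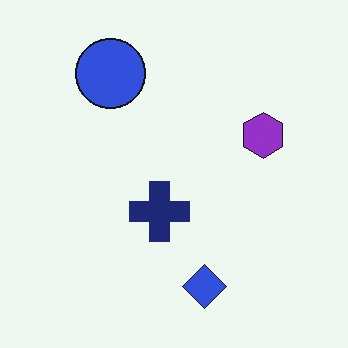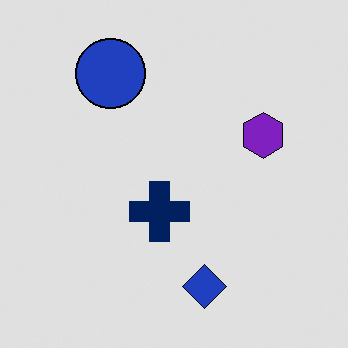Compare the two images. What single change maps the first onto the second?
The second image is the first moderately posterized.

Each flat color has snapped to a coarser quantized level — most visibly, the near-white background has dropped to a flat grey.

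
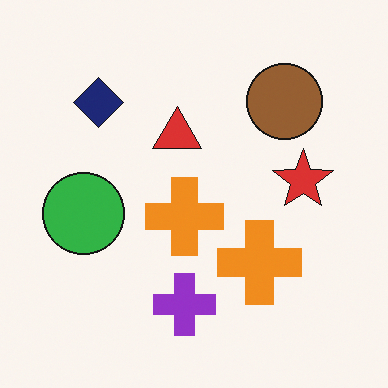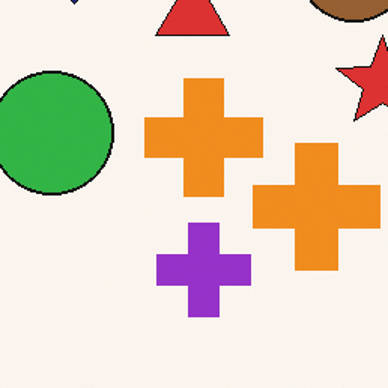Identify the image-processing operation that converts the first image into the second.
The transformation is: cropped to a modestly smaller region and rescaled.

The visible shapes are larger and the field of view is narrower; shapes near the original edges may be partly or wholly outside the frame — a crop-and-rescale.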